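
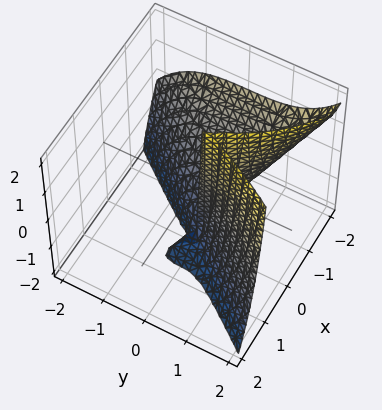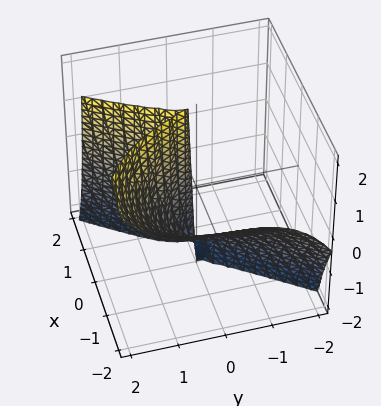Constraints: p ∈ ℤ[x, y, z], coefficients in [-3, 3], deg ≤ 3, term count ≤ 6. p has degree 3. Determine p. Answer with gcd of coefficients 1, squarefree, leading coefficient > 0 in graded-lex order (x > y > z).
2*x^3 + 2*x^2*z - y^3 + 3*x^2

The degree is 3 — a generic line meets the surface in up to 3 points.
Against the integer gridlines: it crosses the y-axis at the gridline y = 0; one x-axis crossing is at x = 0; every point of the z-axis in the box is on the surface.
Solving for integer coefficients yields p as stated.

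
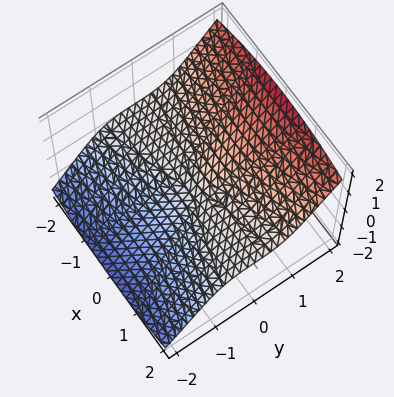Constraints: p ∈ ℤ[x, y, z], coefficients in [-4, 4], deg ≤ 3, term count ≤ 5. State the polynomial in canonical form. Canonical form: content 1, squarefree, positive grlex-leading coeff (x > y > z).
2*x^2*z - 3*y^3 + 3*z^3

(a) deg p = 3.
(b) Observable constraints: the visible x-axis segment lies entirely on the surface; one y-axis crossing is at y = 0; one z-axis crossing is at z = 0.
(c) These observations pin down the coefficients.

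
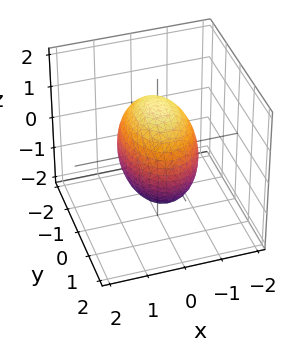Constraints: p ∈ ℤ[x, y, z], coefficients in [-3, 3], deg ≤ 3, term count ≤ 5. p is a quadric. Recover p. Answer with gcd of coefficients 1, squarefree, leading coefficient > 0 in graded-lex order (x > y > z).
First, deg p = 2.
Next, symmetries: the y ↦ −y reflection is a symmetry, so y appears only in even powers; mirror symmetry z ↦ −z ⇒ only even powers of z; the x ↦ −x reflection is a symmetry, so x appears only in even powers.
Then, reading off the gridlines: the x-axis gridline crossings are at x ∈ {-1, 1}.
Finally, these observations pin down the coefficients.

2*x^2 + y^2 + z^2 - 2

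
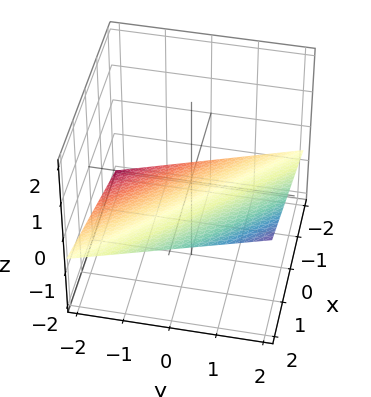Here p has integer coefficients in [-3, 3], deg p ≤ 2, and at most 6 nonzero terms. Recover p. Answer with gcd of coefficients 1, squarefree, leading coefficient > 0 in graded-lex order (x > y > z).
(a) deg p = 1. Every cross-section is a straight line — this is a plane.
(b) Reading off the gridlines: it crosses the y-axis at the gridline y = 2; it crosses the x-axis at the gridline x = 2.
(c) The integer polynomial consistent with all of this is the stated p.

x + y - 3*z - 2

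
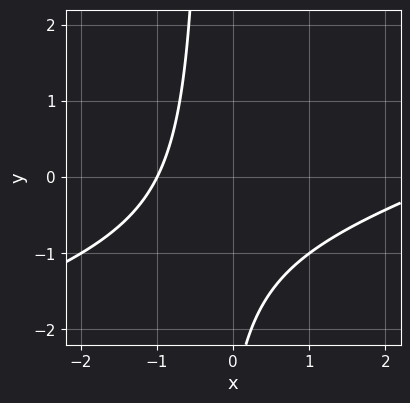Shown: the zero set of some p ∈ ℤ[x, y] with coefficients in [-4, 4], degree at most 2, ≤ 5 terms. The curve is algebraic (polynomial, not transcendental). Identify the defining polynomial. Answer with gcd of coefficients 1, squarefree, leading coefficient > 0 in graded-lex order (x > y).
x^2 - 3*x*y - 2*x - y - 3

(a) Degree: the shape is more complex than any degree-1 curve, so deg p = 2.
(b) Observable constraints: the curve avoids every integer y-axis point in the box; it crosses the x-axis at the gridline x = -1.
(c) Together with the visible shape, these determine p as stated.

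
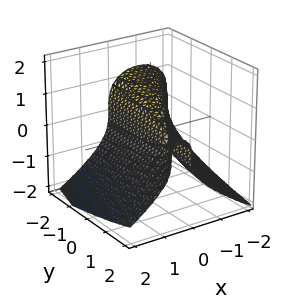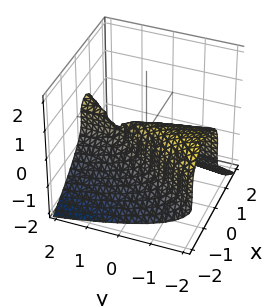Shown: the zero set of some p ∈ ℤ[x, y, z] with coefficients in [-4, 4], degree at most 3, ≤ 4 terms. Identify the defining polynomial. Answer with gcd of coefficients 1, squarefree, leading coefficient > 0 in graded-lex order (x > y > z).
1. The degree is 3 — a generic line meets the surface in up to 3 points.
2. Against the integer gridlines: the visible y-axis segment lies entirely on the surface; it meets the z-axis at z = 0 (among the integer gridlines); it meets the x-axis at x = 0 (among the integer gridlines).
3. These observations pin down the coefficients.

2*z^3 + 3*x^2 - 2*x*y + 2*x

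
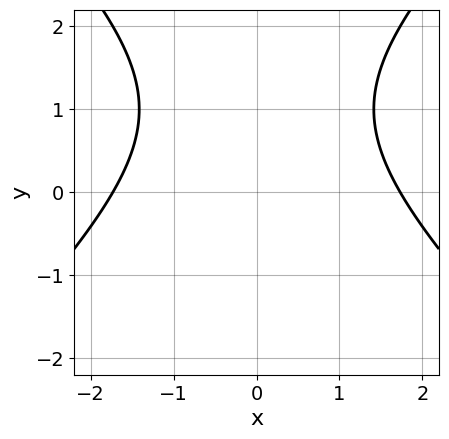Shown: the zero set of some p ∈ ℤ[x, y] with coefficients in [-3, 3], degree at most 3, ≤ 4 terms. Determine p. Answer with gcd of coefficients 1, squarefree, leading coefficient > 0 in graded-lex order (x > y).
x^2 - y^2 + 2*y - 3

(a) deg p = 2.
(b) Symmetries: mirror symmetry x ↦ −x ⇒ only even powers of x.
(c) Against the integer gridlines: no y-intercept at any integer in the box.
(d) These observations pin down the coefficients.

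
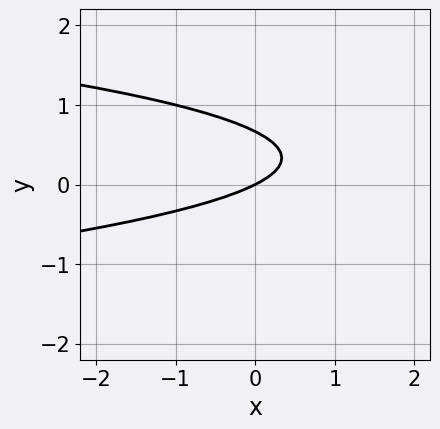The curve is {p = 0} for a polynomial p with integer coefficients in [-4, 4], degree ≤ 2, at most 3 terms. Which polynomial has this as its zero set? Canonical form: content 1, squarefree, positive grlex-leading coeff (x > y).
3*y^2 + x - 2*y

(a) The degree is 2 — no degree-1 curve has this shape.
(b) From the visible intercepts: it meets the x-axis at x = 0 (among the integer gridlines); it crosses the y-axis at the gridline y = 0.
(c) Together with the visible shape, these determine p as stated.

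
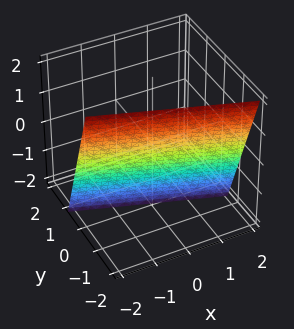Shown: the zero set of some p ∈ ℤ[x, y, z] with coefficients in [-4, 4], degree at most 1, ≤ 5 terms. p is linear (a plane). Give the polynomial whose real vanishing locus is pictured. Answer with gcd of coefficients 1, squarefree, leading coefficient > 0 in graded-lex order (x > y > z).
x + 3*y + z + 2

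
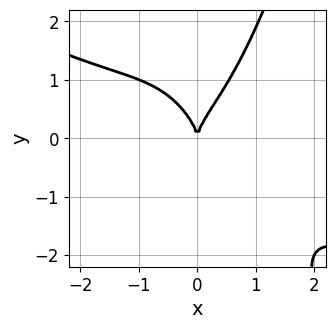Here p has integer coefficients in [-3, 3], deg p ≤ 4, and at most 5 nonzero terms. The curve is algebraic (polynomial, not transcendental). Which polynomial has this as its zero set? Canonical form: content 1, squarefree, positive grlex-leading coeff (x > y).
x^4 + 2*x^3*y - y^3 + 2*x^2

1. Degree: a generic line meets the curve in up to 4 points, so deg p = 4.
2. From the visible intercepts: it crosses the x-axis at the gridline x = 0; one y-axis crossing is at y = 0.
3. These observations pin down the coefficients.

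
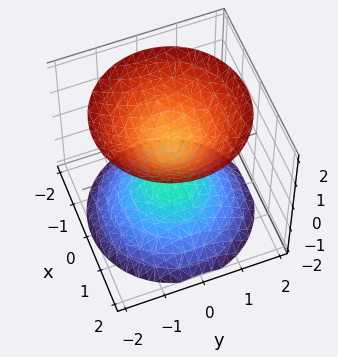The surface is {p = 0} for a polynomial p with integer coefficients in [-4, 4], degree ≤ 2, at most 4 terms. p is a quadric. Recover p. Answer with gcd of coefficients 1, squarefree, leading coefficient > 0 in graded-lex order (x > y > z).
2*x^2 + 2*y^2 - 2*z^2 + 1

There are 2 components. They look like related sheets of one shape, so recover p as a whole.
Degree: two separate bowl-shaped sheets opening away from each other; a quadric, so deg p = 2.
Symmetries: the z ↦ −z reflection is a symmetry, so z appears only in even powers; every cross-section ⟂ z is a circle, so x, y appear only via x² + y².
Observable constraints: a circular section at z = -2 has radius between 1 and 2; the surface avoids every integer x-axis point in the box.
The integer polynomial consistent with all of this is the stated p.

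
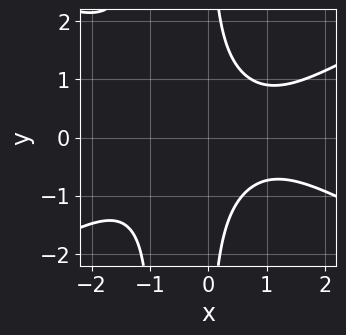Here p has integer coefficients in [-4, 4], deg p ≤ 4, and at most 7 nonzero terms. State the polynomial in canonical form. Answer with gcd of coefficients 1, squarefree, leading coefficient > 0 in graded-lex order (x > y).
x^4 - 3*x^2*y^2 + x^2*y - 3*x*y^2 + 3

1. deg p = 4. A generic line meets the curve in up to 4 points.
2. From the axis intercepts and sections: the curve avoids every integer y-axis point in the box; it misses every integer gridline on the x-axis.
3. Assembling these constraints gives the stated polynomial.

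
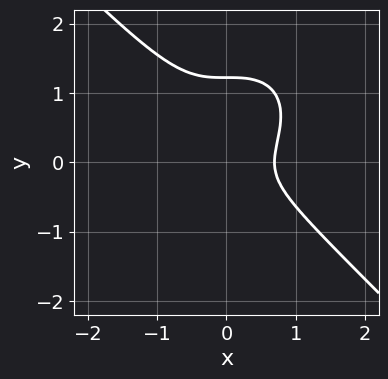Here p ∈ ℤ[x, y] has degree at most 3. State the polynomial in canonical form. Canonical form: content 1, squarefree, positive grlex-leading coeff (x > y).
3*x^3 + 3*y^3 - 3*y^2 - 1

The degree is 3 — no degree-2 curve has this shape.
Matching integer coefficients to the picture gives p.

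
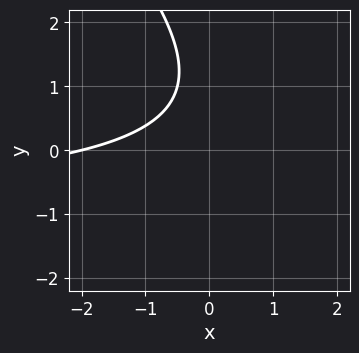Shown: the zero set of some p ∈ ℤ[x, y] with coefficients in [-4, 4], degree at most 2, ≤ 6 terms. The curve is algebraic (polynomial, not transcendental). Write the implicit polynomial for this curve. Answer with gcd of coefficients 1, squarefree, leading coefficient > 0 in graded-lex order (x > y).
x*y + y^2 + x - 2*y + 2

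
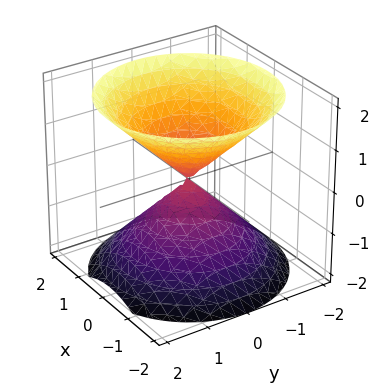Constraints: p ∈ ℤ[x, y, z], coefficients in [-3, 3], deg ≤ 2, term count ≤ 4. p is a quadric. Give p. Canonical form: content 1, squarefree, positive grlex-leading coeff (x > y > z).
1. There are 2 components.
2. deg p = 2.
3. Symmetry: the surface is invariant under rotation about z: p = q(x² + y², z); the z ↦ −z reflection is a symmetry, so z appears only in even powers.
4. Observable constraints: it crosses the z-axis at the gridline z = 0; a circular section at z = 1 has radius exactly 1.
5. Together with the visible shape, these determine p as stated.

x^2 + y^2 - z^2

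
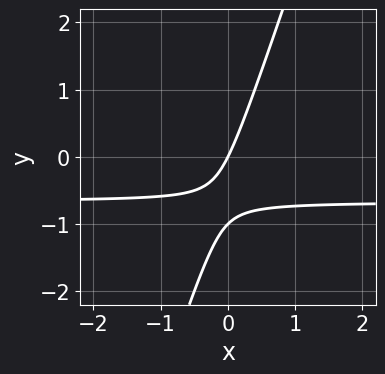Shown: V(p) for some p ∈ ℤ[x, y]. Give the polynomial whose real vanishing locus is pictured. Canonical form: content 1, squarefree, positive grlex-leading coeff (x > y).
3*x*y - y^2 + 2*x - y

1. The degree is 2 — no degree-1 curve has this shape.
2. Against the integer gridlines: among the integer gridlines, it crosses the y-axis at y ∈ {-1, 0}; one x-axis crossing is at x = 0.
3. These observations pin down the coefficients.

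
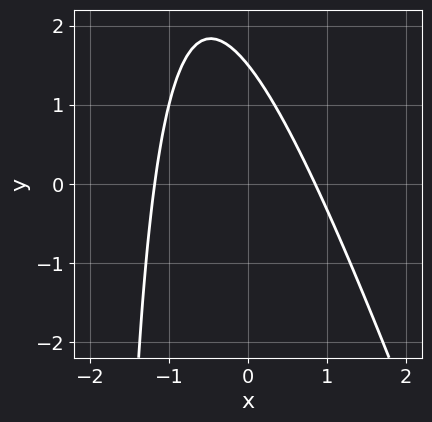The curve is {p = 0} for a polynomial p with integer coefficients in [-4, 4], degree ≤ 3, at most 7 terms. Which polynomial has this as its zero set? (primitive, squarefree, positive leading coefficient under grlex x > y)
3*x^2 + x*y + x + 2*y - 3

The degree is 2 — no degree-1 curve has this shape.
The integer polynomial consistent with all of this is the stated p.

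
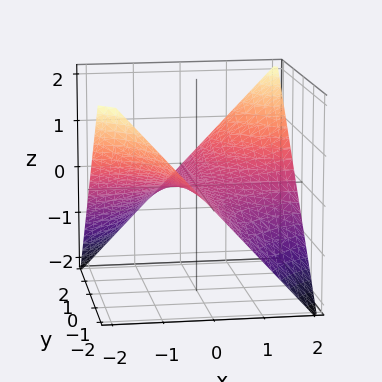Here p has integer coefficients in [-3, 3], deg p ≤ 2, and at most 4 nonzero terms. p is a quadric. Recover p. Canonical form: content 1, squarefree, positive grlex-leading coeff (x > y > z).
x*y - 2*z

Degree: a saddle surface; a quadric, so deg p = 2.
From the axis intercepts and sections: every point of the x-axis in the box is on the surface; it crosses the z-axis at the gridline z = 0; the visible y-axis segment lies entirely on the surface.
Matching integer coefficients to the picture gives p.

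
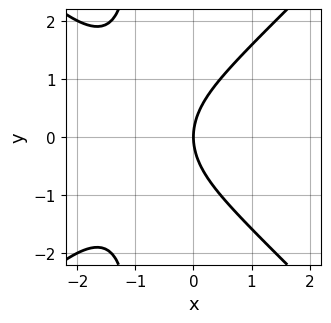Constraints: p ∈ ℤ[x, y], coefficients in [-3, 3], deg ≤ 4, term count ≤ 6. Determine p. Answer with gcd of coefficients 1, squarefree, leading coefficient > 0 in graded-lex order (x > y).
First, degree: the shape is more complex than any degree-2 curve, so deg p = 3.
Next, symmetries: mirror symmetry y ↦ −y ⇒ only even powers of y.
Next, observable constraints: it crosses the x-axis at the gridline x = 0; it meets the y-axis at y = 0 (among the integer gridlines).
Finally, these observations pin down the coefficients.

x^3 - x*y^2 + 2*x^2 - y^2 + 2*x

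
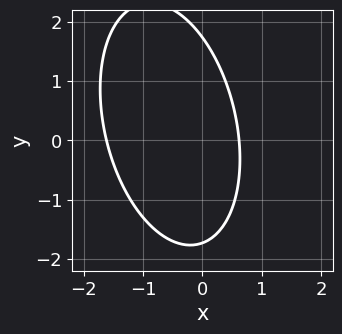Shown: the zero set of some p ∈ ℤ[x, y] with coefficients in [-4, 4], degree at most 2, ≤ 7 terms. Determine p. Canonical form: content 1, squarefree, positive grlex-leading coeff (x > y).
3*x^2 + x*y + y^2 + 3*x - 3

(a) Degree: the shape is more complex than any degree-1 curve, so deg p = 2.
(b) Solving for integer coefficients yields p as stated.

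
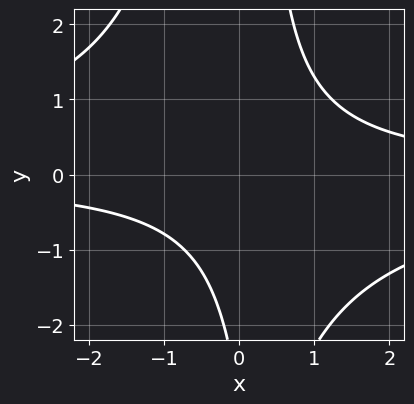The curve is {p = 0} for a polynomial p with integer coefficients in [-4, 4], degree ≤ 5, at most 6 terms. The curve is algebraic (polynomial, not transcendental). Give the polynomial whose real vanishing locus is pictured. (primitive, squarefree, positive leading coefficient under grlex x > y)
The degree is 4 — no degree-3 curve has this shape.
From the visible intercepts: no y-intercept at any integer in the box; the curve avoids every integer x-axis point in the box.
Assembling these constraints gives the stated polynomial.

x^2*y^2 + 2*x*y - y - 3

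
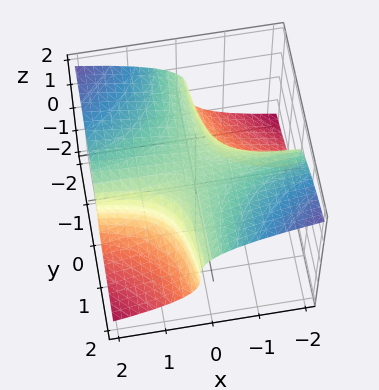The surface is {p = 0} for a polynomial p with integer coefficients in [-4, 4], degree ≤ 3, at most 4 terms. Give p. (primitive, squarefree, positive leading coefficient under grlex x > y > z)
2*z^3 + 2*x*y - 1

First, the degree is 3 — the shape is more complex than any degree-2 surface.
Next, against the integer gridlines: no x-intercept at any integer in the box; the surface avoids every integer y-axis point in the box.
Finally, fitting integer coefficients to these (and the overall shape) gives p.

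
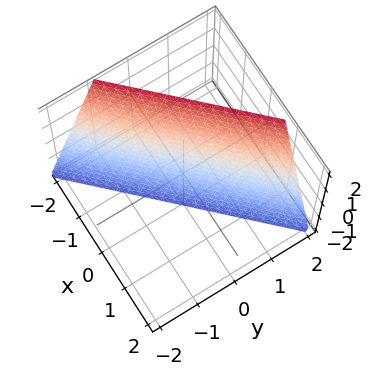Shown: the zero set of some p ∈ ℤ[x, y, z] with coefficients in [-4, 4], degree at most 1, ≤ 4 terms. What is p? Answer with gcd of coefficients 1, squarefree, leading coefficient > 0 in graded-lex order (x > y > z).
Degree: the surface is flat (a plane), so deg p = 1.
Against the integer gridlines: one z-axis crossing is at z = -2.
Solving for integer coefficients yields p as stated.

3*x - 3*y + z + 2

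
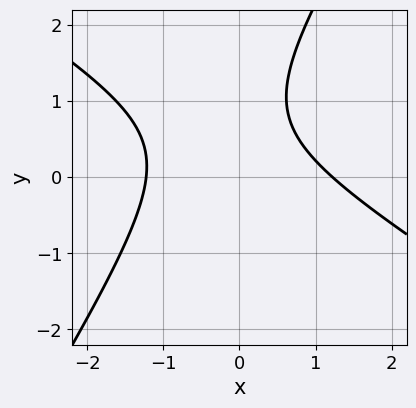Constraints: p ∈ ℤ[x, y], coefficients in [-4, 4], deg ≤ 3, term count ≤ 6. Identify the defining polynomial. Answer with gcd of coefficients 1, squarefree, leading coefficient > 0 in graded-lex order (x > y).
2*x^2 + 2*x*y - 2*y^2 + 3*y - 3

1. Degree: the shape is more complex than any degree-1 curve, so deg p = 2.
2. Against the integer gridlines: no y-intercept at any integer in the box.
3. Putting this together gives p.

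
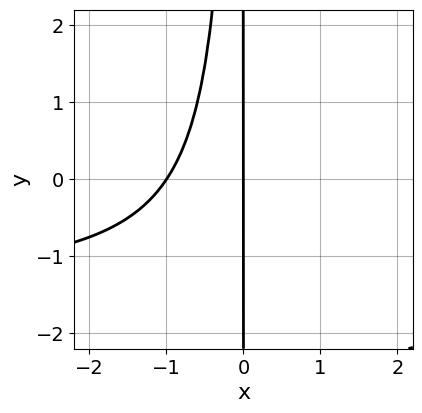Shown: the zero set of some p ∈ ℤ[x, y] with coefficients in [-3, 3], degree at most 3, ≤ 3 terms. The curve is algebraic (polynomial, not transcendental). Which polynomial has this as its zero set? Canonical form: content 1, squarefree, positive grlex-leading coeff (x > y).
2*x^2*y + 3*x^2 + 3*x

First, degree: a generic line meets the curve in up to 3 points, so deg p = 3.
Next, from the axis intercepts and sections: the visible y-axis segment lies entirely on the curve; the x-axis gridline crossings are at x ∈ {-1, 0}.
Finally, matching integer coefficients to the picture gives p.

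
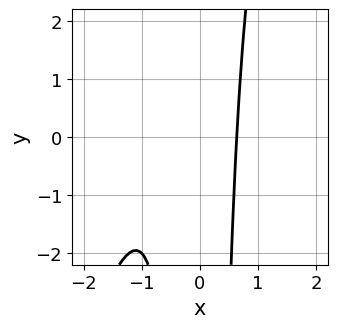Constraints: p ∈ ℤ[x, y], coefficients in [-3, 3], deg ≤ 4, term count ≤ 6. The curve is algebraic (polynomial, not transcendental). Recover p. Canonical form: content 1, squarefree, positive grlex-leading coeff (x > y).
Degree: the shape is more complex than any degree-2 curve, so deg p = 3.
Against the integer gridlines: it misses every integer gridline on the y-axis.
Putting this together gives p.

3*x^3 - x^2*y + 3*x^2 - 2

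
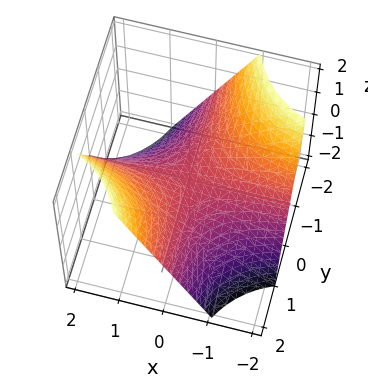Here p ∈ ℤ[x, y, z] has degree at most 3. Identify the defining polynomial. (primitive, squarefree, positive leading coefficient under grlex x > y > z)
First, degree: a saddle surface; a quadric, so deg p = 2.
Then, observable constraints: every point of the y-axis in the box is on the surface; every point of the x-axis in the box is on the surface; one z-axis crossing is at z = 0.
Finally, matching integer coefficients to the picture gives p.

x*y - z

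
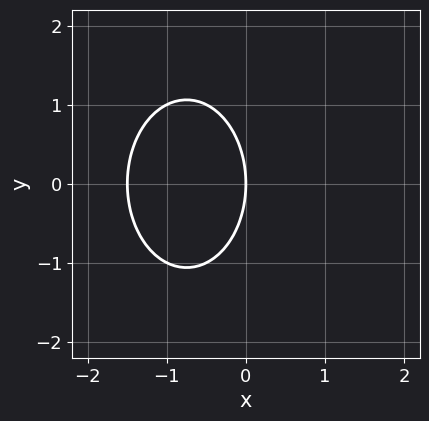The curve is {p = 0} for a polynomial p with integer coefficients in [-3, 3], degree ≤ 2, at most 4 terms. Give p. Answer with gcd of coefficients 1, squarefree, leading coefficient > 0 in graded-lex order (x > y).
2*x^2 + y^2 + 3*x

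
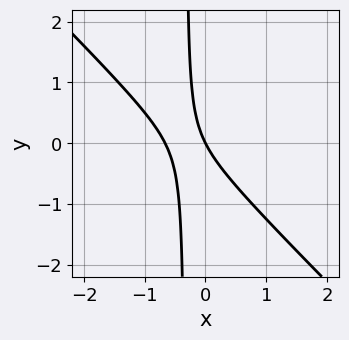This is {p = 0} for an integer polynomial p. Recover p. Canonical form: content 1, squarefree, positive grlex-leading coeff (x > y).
3*x^2 + 3*x*y + 2*x + y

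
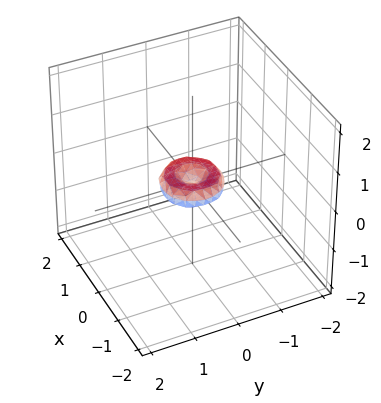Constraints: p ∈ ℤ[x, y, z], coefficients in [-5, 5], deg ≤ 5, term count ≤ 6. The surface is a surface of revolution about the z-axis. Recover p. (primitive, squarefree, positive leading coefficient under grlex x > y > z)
1. deg p = 4. The shape is more complex than any degree-3 surface.
2. By symmetry, the z-axis is an axis of rotation, so x and y enter only as x² + y².
3. From the visible intercepts: a circular section at z = 0 has radius between 0 and 1; it meets the z-axis at z = 0 (among the integer gridlines); it crosses the y-axis at the gridline y = 0.
4. Matching integer coefficients to the picture gives p.

2*x^4 + 4*x^2*y^2 + 2*y^4 - x^2 - y^2 + 2*z^2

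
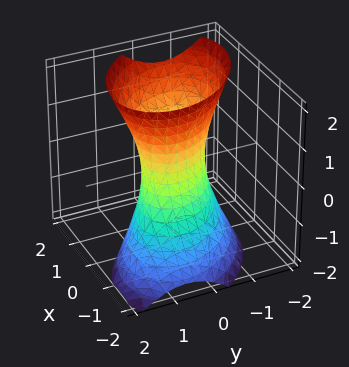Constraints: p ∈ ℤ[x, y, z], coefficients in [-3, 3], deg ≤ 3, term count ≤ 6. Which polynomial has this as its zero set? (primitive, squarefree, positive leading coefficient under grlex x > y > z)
1. The degree is 2 — a generic line meets the surface in up to 2 points.
2. From the axis intercepts and sections: the surface avoids every integer z-axis point in the box.
3. Assembling these constraints gives the stated polynomial.

3*x^2 + 2*x*y - 2*x*z + 3*y^2 - z^2 - 2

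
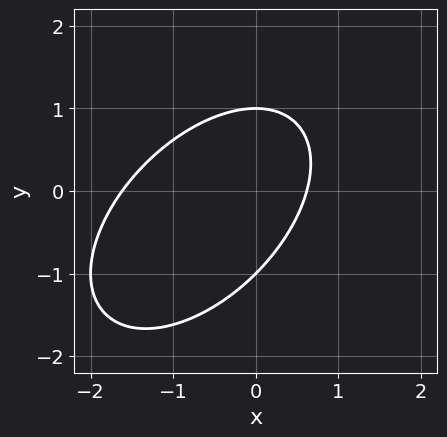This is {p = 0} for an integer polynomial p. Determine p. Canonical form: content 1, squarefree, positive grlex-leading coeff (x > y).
1. deg p = 2. No degree-1 curve has this shape.
2. Observable constraints: among the integer gridlines, it crosses the y-axis at y ∈ {-1, 1}.
3. The integer polynomial consistent with all of this is the stated p.

x^2 - x*y + y^2 + x - 1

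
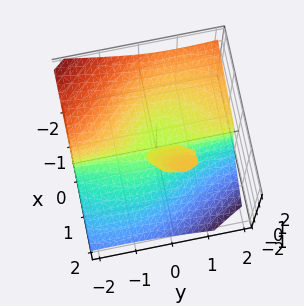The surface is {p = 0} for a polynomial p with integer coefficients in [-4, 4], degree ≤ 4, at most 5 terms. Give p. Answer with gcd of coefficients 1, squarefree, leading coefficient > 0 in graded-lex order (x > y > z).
x^3 + x*y^2 - 2*x*y*z + 3*z^3 - 2*x*z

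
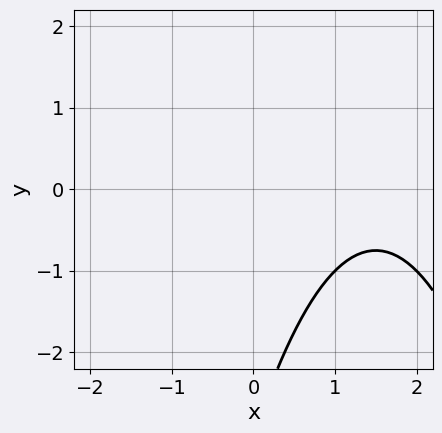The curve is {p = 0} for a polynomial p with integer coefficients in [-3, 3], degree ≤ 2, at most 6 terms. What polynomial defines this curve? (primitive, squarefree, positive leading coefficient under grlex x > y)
(a) Degree: no degree-1 curve has this shape, so deg p = 2.
(b) From the visible intercepts: the curve avoids every integer x-axis point in the box; no y-intercept at any integer in the box.
(c) Assembling these constraints gives the stated polynomial.

x^2 - 3*x + y + 3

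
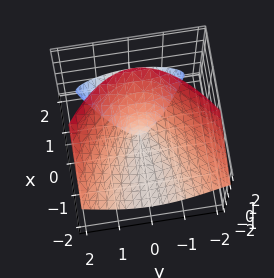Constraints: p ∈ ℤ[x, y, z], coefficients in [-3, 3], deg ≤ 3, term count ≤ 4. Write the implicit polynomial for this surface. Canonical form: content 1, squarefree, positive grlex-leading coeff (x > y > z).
1. I count 2 distinct pieces.
2. deg p = 3.
3. Reading off the gridlines: it meets the y-axis at y = 0 (among the integer gridlines); one z-axis crossing is at z = 0; the visible x-axis segment lies entirely on the surface.
4. These observations pin down the coefficients.

z^3 - 3*x*z - 2*y^2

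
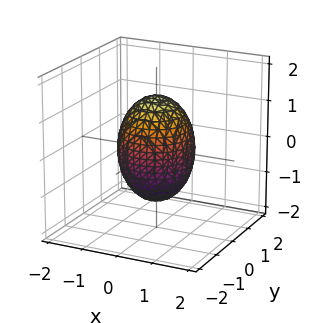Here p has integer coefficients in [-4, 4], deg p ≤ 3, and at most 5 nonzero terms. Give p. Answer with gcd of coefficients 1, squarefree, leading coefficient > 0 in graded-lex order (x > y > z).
First, deg p = 2. A generic line meets the surface in up to 2 points.
Then, symmetry: the z-axis is an axis of rotation, so x and y enter only as x² + y².
Next, reading off the gridlines: among the integer gridlines, it crosses the x-axis at x ∈ {-1, 1}; the y-axis gridline crossings are at y ∈ {-1, 1}; a circular section at z = -1 has radius between 0 and 1.
Finally, the integer polynomial consistent with all of this is the stated p.

2*x^2 + 2*y^2 + z^2 - 2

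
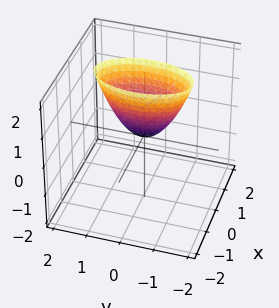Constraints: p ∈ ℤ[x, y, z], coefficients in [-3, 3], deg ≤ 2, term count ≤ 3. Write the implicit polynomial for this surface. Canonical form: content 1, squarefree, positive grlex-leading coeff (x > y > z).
3*x^2 + y^2 - z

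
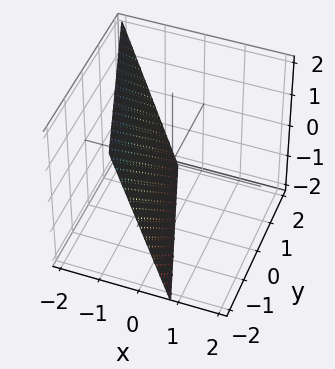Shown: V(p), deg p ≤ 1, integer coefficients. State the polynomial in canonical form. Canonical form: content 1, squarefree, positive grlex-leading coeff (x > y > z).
3*x + y + z + 2

The degree is 1 — the surface is flat (a plane).
From the axis intercepts and sections: one y-axis crossing is at y = -2; it crosses the z-axis at the gridline z = -2.
Assembling these constraints gives the stated polynomial.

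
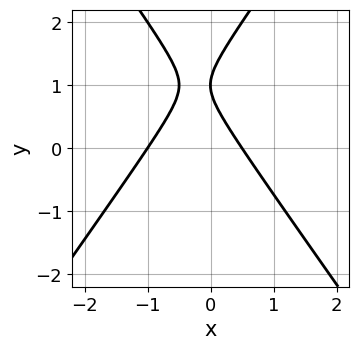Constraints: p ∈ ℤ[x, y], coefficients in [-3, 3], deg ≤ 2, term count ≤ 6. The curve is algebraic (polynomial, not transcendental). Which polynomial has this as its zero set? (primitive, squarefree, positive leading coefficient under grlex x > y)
2*x^2 - y^2 + x + 2*y - 1

1. The degree is 2 — no degree-1 curve has this shape.
2. Reading off the gridlines: one x-axis crossing is at x = -1; it meets the y-axis at y = 1 (among the integer gridlines).
3. The integer polynomial consistent with all of this is the stated p.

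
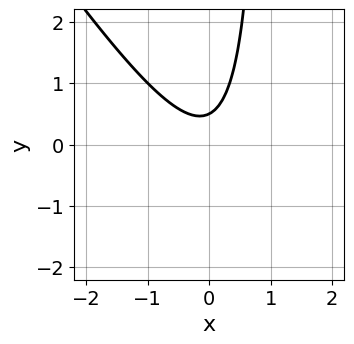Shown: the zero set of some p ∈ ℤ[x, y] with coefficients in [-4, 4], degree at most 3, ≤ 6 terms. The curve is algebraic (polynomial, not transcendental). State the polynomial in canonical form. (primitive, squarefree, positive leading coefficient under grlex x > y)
3*x^2 + 2*x*y - 2*y + 1

(a) The degree is 2 — no degree-1 curve has this shape.
(b) Reading off the gridlines: no x-intercept at any integer in the box.
(c) Matching integer coefficients to the picture gives p.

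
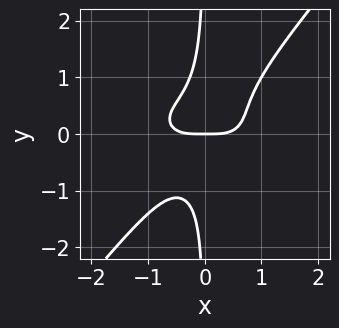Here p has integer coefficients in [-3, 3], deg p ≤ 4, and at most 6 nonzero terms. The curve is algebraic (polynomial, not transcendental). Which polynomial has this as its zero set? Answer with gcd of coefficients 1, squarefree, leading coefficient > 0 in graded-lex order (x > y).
First, the degree is 4 — a generic line meets the curve in up to 4 points.
Next, reading off the gridlines: it meets the y-axis at y = 0 (among the integer gridlines); it crosses the x-axis at the gridline x = 0.
Finally, together with the visible shape, these determine p as stated.

x^4 + 3*x^2*y^2 - 3*x*y^3 - y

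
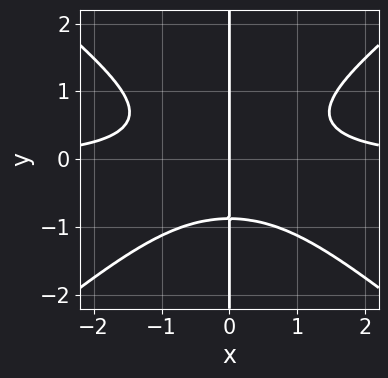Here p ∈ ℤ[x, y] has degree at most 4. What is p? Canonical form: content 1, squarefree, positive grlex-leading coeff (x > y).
2*x^3*y - 3*x*y^3 - 2*x

The degree is 4 — the shape is more complex than any degree-3 curve.
Against the integer gridlines: it crosses the x-axis at the gridline x = 0; every point of the y-axis in the box is on the curve.
Assembling these constraints gives the stated polynomial.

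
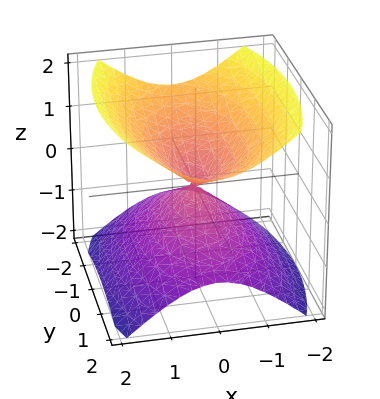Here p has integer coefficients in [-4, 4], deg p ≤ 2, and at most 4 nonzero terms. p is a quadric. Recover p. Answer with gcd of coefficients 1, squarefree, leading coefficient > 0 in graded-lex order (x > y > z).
The picture has 2 separate pieces. They look like related sheets of one shape, so recover p as a whole.
The degree is 2 — a double cone through the origin; a quadric.
Symmetries: mirror symmetry y ↦ −y ⇒ only even powers of y; it's symmetric under z → −z, forcing even powers of z; mirror symmetry x ↦ −x ⇒ only even powers of x.
Checking where it meets the axes: it meets the y-axis at y = 0 (among the integer gridlines); it meets the z-axis at z = 0 (among the integer gridlines); it meets the x-axis at x = 0 (among the integer gridlines).
Assembling these constraints gives the stated polynomial.

3*x^2 + y^2 - 3*z^2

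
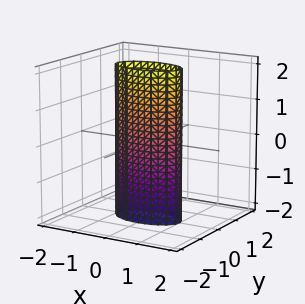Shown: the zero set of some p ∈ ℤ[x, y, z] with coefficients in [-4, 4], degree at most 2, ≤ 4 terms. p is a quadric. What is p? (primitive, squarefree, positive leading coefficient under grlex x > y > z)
x^2 + 3*y^2 - 1

The degree is 2 — constant cross-section along one axis; a quadric.
Symmetries: mirror symmetry x ↦ −x ⇒ only even powers of x; it's symmetric under z → −z, forcing even powers of z; the y ↦ −y reflection is a symmetry, so y appears only in even powers.
Checking where it meets the axes: the surface avoids every integer z-axis point in the box; among the integer gridlines, it crosses the x-axis at x ∈ {-1, 1}.
These observations pin down the coefficients.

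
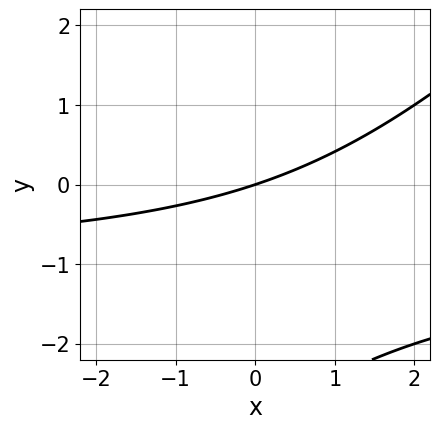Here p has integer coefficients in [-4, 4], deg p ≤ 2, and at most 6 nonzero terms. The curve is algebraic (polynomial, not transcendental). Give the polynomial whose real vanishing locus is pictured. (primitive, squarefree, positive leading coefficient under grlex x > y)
(a) Degree: the shape is more complex than any degree-1 curve, so deg p = 2.
(b) Reading off the gridlines: it crosses the y-axis at the gridline y = 0; it meets the x-axis at x = 0 (among the integer gridlines).
(c) These observations pin down the coefficients.

x*y - y^2 + x - 3*y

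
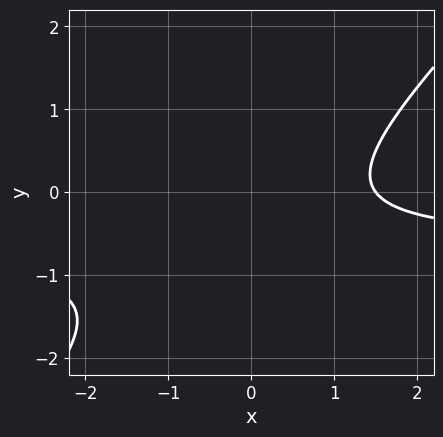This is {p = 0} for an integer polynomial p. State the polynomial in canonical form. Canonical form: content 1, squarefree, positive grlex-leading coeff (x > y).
The degree is 2 — no degree-1 curve has this shape.
Checking where it meets the axes: the curve avoids every integer y-axis point in the box.
Fitting integer coefficients to these (and the overall shape) gives p.

3*x*y - 3*y^2 + 2*x - 3*y - 3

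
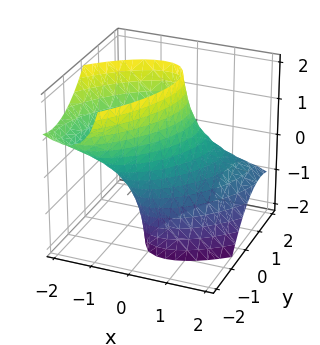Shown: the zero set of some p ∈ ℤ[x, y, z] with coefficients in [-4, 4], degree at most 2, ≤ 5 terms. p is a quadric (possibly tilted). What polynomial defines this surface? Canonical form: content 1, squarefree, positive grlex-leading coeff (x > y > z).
3*x^2 - 3*x*y + 3*x*z + 2*y^2 - 2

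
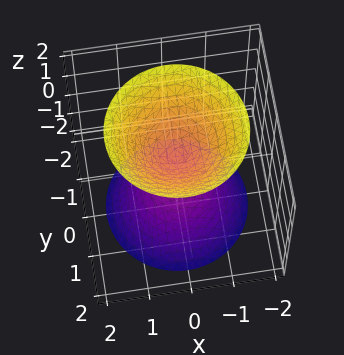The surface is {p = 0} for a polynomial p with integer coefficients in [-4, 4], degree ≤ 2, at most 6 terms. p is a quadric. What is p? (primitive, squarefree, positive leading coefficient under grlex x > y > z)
First, I count 2 distinct pieces. They look like related sheets of one shape, so recover p as a whole.
Next, deg p = 2. Two sheets facing apart; a quadric.
Then, symmetries: mirror symmetry z ↦ −z ⇒ only even powers of z; the surface is invariant under rotation about z: p = q(x² + y², z).
Then, observable constraints: the surface avoids every integer y-axis point in the box; a circular section at z = -2 has radius between 1 and 2; it misses every integer gridline on the x-axis.
Finally, matching integer coefficients to the picture gives p.

3*x^2 + 3*y^2 - 2*z^2 + 1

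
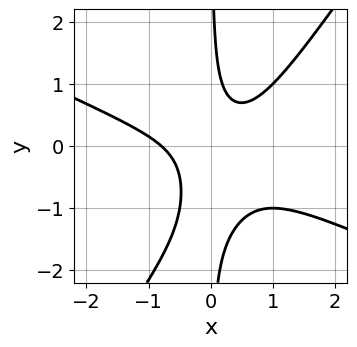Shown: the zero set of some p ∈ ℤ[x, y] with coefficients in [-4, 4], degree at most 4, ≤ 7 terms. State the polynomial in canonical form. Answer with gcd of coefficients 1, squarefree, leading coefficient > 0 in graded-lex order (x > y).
First, the degree is 3 — no degree-2 curve has this shape.
Next, observable constraints: no y-intercept at any integer in the box.
Finally, the integer polynomial consistent with all of this is the stated p.

2*x^3 + 3*x^2*y - 3*x*y^2 - 3*x*y + 1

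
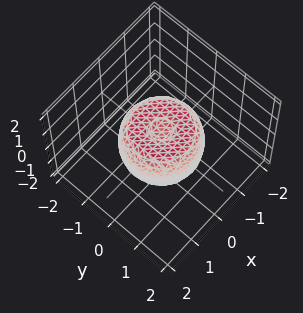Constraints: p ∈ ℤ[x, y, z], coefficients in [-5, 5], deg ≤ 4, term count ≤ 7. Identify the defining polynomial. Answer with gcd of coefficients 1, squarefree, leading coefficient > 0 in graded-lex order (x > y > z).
2*x^4 + 4*x^2*y^2 + 2*y^4 - 2*x^2 - 2*y^2 + 2*z^2 - 1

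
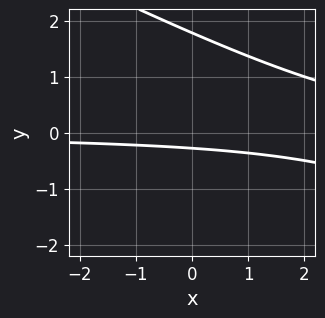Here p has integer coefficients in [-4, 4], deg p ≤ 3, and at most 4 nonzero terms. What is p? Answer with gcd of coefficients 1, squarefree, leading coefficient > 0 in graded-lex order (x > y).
The degree is 2 — no degree-1 curve has this shape.
Reading off the gridlines: it misses every integer gridline on the x-axis.
Matching integer coefficients to the picture gives p.

x*y + 2*y^2 - 3*y - 1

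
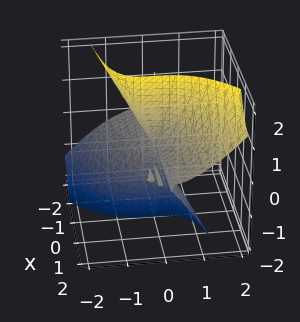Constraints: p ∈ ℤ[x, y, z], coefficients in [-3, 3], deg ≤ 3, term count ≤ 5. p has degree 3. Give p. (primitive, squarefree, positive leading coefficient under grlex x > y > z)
First, there are 3 components.
Next, degree: the shape is more complex than any degree-2 surface, so deg p = 3.
Next, reading off the gridlines: every point of the x-axis in the box is on the surface; the visible z-axis segment lies entirely on the surface; one y-axis crossing is at y = 0.
Finally, fitting integer coefficients to these (and the overall shape) gives p.

x*y*z + x*z^2 - y^3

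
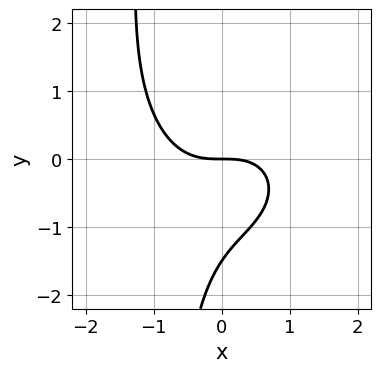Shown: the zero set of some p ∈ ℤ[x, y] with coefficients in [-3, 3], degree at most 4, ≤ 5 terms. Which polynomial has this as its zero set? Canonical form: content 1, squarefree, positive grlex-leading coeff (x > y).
2*x^3 + 2*x*y^2 + 2*y^2 + 3*y

(a) deg p = 3. The shape is more complex than any degree-2 curve.
(b) Checking where it meets the axes: it crosses the x-axis at the gridline x = 0; it meets the y-axis at y = 0 (among the integer gridlines).
(c) Matching integer coefficients to the picture gives p.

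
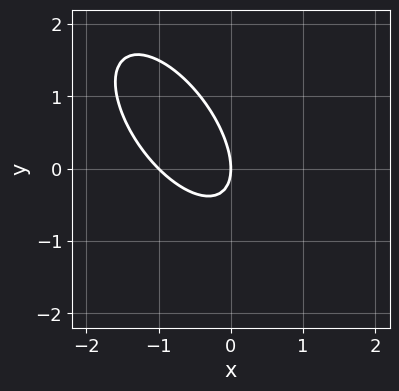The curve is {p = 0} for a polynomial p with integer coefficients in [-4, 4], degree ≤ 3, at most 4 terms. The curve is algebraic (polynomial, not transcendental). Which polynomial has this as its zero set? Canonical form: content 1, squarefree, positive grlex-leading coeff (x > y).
1. deg p = 2.
2. Against the integer gridlines: among the integer gridlines, it crosses the x-axis at x ∈ {-1, 0}; one y-axis crossing is at y = 0.
3. Putting this together gives p.

3*x^2 + 3*x*y + 2*y^2 + 3*x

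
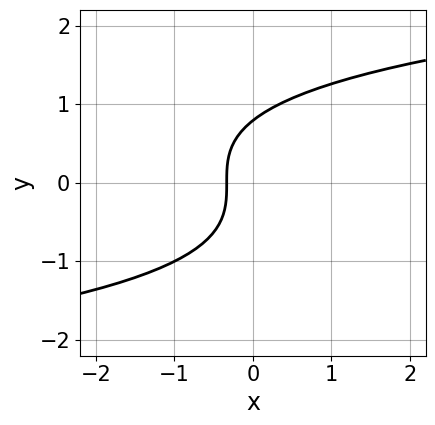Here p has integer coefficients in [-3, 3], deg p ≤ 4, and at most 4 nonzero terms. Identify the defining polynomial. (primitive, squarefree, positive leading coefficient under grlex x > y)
The degree is 3 — a generic line meets the curve in up to 3 points.
Matching integer coefficients to the picture gives p.

2*y^3 - 3*x - 1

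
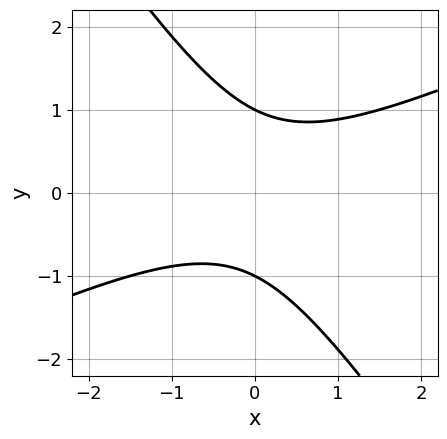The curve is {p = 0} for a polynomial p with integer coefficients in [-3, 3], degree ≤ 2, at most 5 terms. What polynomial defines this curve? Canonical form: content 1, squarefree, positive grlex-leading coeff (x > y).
1. deg p = 2. The shape is more complex than any degree-1 curve.
2. Reading off the gridlines: the curve avoids every integer x-axis point in the box; the y-axis gridline crossings are at y ∈ {-1, 1}.
3. Fitting integer coefficients to these (and the overall shape) gives p.

2*x^2 - 3*x*y - 3*y^2 + 3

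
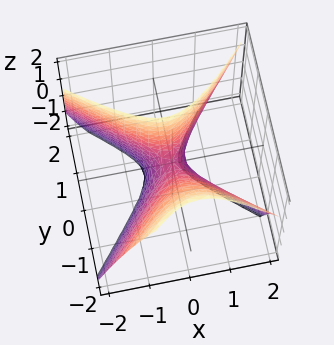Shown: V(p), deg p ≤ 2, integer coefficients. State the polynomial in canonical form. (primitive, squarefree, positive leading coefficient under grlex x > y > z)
(a) deg p = 2.
(b) Against the integer gridlines: it meets the z-axis at z = 0 (among the integer gridlines); one y-axis crossing is at y = 0; one x-axis crossing is at x = 0.
(c) Fitting integer coefficients to these (and the overall shape) gives p.

3*x^2 + x*y - 3*y^2 - 2*y*z + z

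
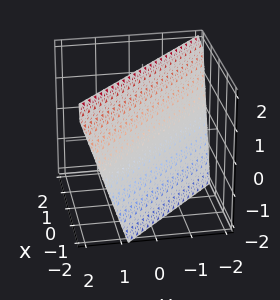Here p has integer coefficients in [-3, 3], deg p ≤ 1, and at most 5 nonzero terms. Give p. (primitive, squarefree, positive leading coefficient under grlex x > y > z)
First, deg p = 1. The surface is flat (a plane).
Next, checking where it meets the axes: it meets the z-axis at z = 2 (among the integer gridlines).
Finally, assembling these constraints gives the stated polynomial.

3*x + 3*y - z + 2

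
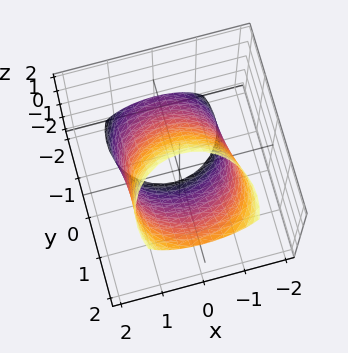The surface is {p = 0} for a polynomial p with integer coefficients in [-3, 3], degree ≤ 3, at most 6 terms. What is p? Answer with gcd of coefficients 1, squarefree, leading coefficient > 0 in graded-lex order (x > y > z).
(a) deg p = 2.
(b) Solving for integer coefficients yields p as stated.

2*x^2 + 2*y^2 - 3*y*z + z^2 - 3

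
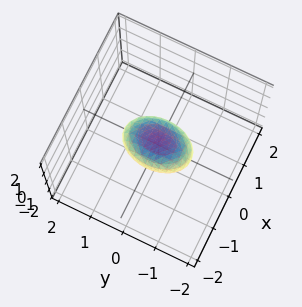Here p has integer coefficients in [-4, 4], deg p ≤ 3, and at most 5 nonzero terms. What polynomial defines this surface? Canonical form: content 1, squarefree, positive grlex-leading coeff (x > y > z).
1. The degree is 2 — a closed, bounded, convex surface; a quadric.
2. Symmetries: it's symmetric under y → −y, forcing even powers of y; it's symmetric under x → −x, forcing even powers of x; mirror symmetry z ↦ −z ⇒ only even powers of z.
3. Checking where it meets the axes: the y-axis gridline crossings are at y ∈ {-1, 1}.
4. Fitting integer coefficients to these (and the overall shape) gives p.

2*x^2 + y^2 + 2*z^2 - 1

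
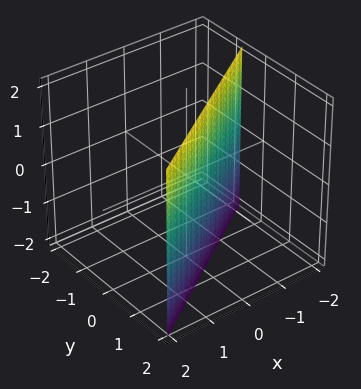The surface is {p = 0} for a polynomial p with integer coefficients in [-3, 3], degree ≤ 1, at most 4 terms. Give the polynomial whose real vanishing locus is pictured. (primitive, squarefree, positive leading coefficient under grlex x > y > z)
The degree is 1 — every cross-section is a straight line — this is a plane.
Reading off the gridlines: no z-intercept at any integer in the box; it crosses the x-axis at the gridline x = -1.
Matching integer coefficients to the picture gives p.

2*x - 3*y + 2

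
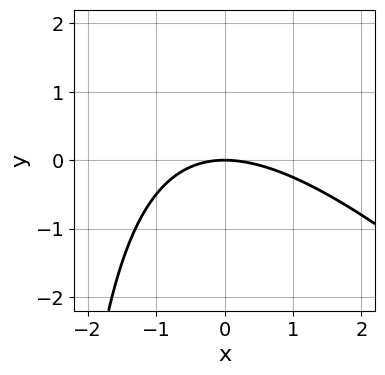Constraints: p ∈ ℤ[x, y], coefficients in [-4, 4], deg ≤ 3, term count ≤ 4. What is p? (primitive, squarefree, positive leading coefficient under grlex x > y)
x^2 + x*y + 3*y

(a) deg p = 2. A generic line meets the curve in up to 2 points.
(b) Reading off the gridlines: it meets the y-axis at y = 0 (among the integer gridlines); it meets the x-axis at x = 0 (among the integer gridlines).
(c) Together with the visible shape, these determine p as stated.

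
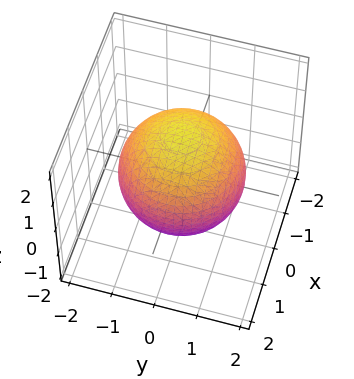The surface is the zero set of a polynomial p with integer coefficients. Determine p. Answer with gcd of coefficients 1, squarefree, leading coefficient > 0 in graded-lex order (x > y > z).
x^2 + y^2 + z^2 - 2

(a) Degree: no degree-1 surface has this shape, so deg p = 2.
(b) By symmetry, the z-axis is an axis of rotation, so x and y enter only as x² + y².
(c) Observable constraints: a circular section at z = 0 has radius between 1 and 2.
(d) Solving for integer coefficients yields p as stated.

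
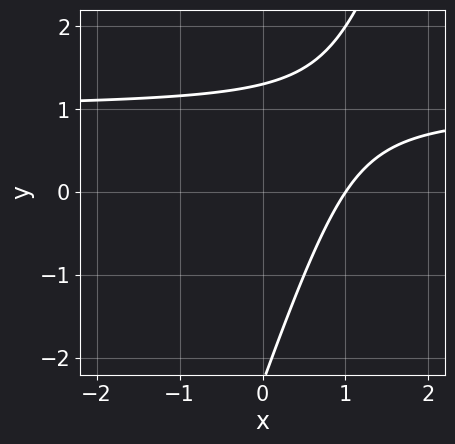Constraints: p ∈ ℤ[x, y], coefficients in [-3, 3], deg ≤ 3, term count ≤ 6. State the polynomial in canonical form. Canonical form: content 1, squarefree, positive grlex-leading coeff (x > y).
3*x*y - y^2 - 3*x - y + 3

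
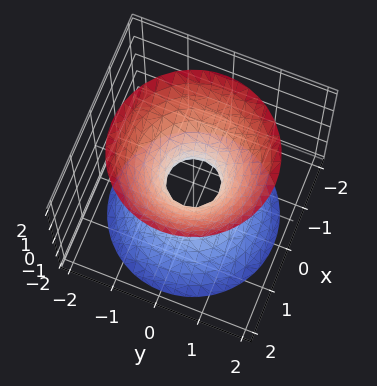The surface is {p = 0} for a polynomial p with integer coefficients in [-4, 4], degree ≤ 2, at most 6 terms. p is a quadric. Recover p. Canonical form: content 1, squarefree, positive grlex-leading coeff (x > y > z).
3*x^2 + 3*y^2 - 2*z^2 - 1

First, the degree is 2 — one connected sheet with a waist; a quadric.
Then, symmetries: every cross-section ⟂ z is a circle, so x, y appear only via x² + y²; the z ↦ −z reflection is a symmetry, so z appears only in even powers.
Then, from the visible intercepts: a circular section at z = 2 has radius between 1 and 2; the surface avoids every integer z-axis point in the box.
Finally, solving for integer coefficients yields p as stated.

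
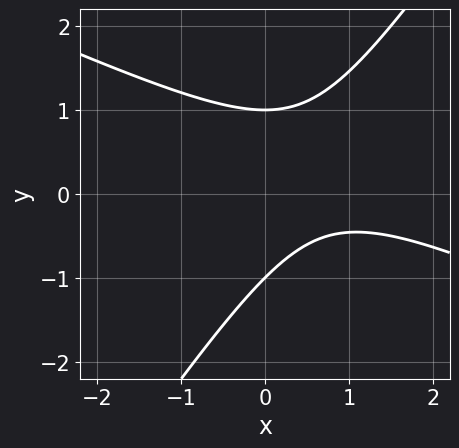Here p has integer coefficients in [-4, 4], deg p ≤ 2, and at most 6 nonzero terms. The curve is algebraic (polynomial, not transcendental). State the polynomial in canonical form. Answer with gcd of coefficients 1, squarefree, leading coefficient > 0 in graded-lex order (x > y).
First, degree: no degree-1 curve has this shape, so deg p = 2.
Then, against the integer gridlines: the y-axis gridline crossings are at y ∈ {-1, 1}; it misses every integer gridline on the x-axis.
Finally, putting this together gives p.

2*x^2 + 3*x*y - 3*y^2 - 3*x + 3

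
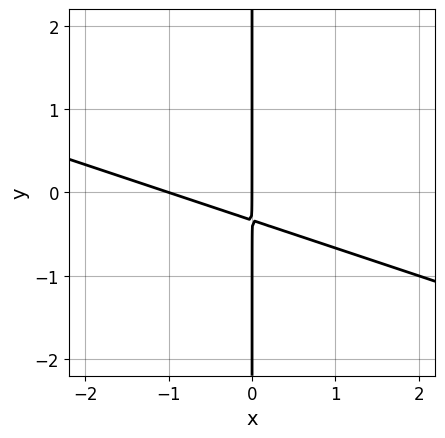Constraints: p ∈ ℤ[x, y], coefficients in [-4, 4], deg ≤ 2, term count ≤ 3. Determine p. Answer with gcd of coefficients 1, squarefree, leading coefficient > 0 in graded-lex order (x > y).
First, the degree is 2 — a generic line meets the curve in up to 2 points.
Then, from the axis intercepts and sections: the x-axis gridline crossings are at x ∈ {-1, 0}; every point of the y-axis in the box is on the curve.
Finally, together with the visible shape, these determine p as stated.

x^2 + 3*x*y + x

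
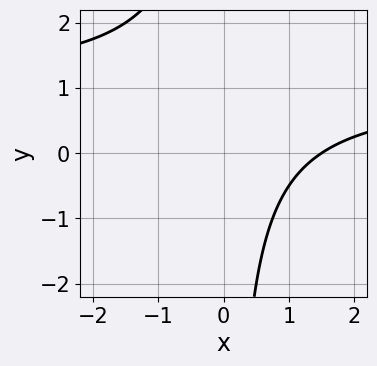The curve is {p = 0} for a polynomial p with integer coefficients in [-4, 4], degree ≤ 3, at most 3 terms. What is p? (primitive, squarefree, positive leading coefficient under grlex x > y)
2*x*y - 2*x + 3

Degree: the shape is more complex than any degree-1 curve, so deg p = 2.
Against the integer gridlines: no y-intercept at any integer in the box.
Fitting integer coefficients to these (and the overall shape) gives p.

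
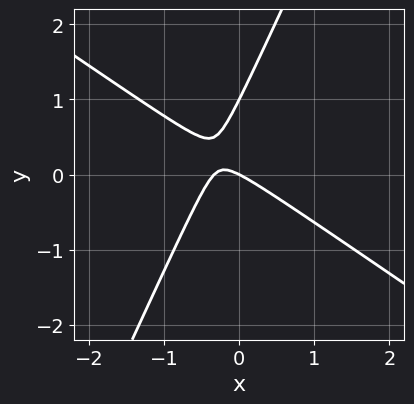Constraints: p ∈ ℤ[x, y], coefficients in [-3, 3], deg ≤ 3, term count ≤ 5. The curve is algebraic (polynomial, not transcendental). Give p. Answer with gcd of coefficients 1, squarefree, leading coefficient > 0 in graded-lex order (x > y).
3*x^2 + 3*x*y - 2*y^2 + x + 2*y

(a) deg p = 2. No degree-1 curve has this shape.
(b) Observable constraints: it meets the x-axis at x = 0 (among the integer gridlines); among the integer gridlines, it crosses the y-axis at y ∈ {0, 1}.
(c) These observations pin down the coefficients.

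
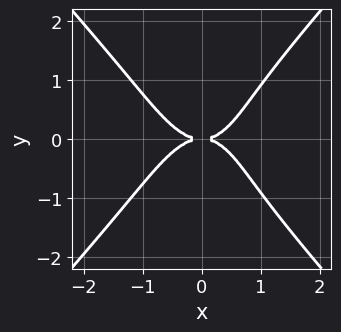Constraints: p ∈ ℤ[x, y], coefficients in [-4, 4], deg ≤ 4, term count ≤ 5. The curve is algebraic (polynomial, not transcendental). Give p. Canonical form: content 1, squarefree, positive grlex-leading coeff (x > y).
3*x^4 - 2*y^4 + x*y^2 - 3*y^2

1. deg p = 4. The shape is more complex than any degree-3 curve.
2. Symmetries: it's symmetric under y → −y, forcing even powers of y.
3. Reading off the gridlines: it crosses the x-axis at the gridline x = 0; one y-axis crossing is at y = 0.
4. Putting this together gives p.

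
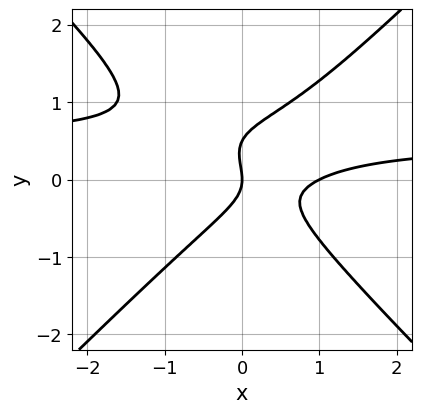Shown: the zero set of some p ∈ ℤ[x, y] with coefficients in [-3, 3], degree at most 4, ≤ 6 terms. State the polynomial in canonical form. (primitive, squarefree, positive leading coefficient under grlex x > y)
(a) deg p = 3.
(b) Reading off the gridlines: it crosses the y-axis at the gridline y = 0; among the integer gridlines, it crosses the x-axis at x ∈ {0, 1}.
(c) Solving for integer coefficients yields p as stated.

2*x^2*y - 2*y^3 - x^2 + y^2 + x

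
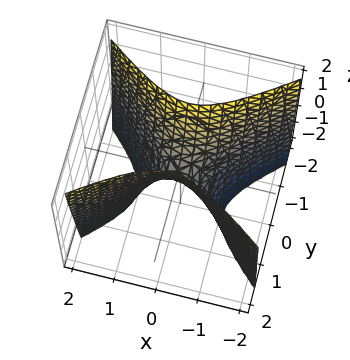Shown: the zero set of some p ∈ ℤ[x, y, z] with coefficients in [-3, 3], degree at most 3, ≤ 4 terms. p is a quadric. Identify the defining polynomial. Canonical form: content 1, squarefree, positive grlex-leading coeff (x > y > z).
2*x^2 - 3*y^2 + z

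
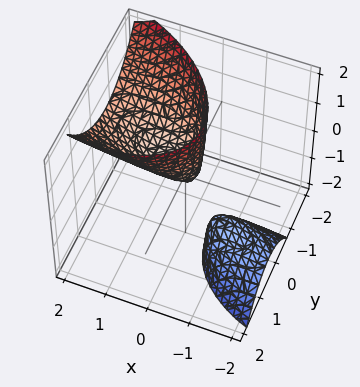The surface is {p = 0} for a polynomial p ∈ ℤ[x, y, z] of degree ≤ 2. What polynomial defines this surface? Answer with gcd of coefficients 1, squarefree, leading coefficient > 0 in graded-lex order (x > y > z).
There are 2 components. They look like related sheets of one shape, so recover p as a whole.
The degree is 2 — a generic line meets the surface in up to 2 points.
Reading off the gridlines: one y-axis crossing is at y = 0; it crosses the x-axis at the gridline x = 0; it crosses the z-axis at the gridline z = 0.
Matching integer coefficients to the picture gives p.

x^2 + x*y - 2*x*z + 2*y^2 - z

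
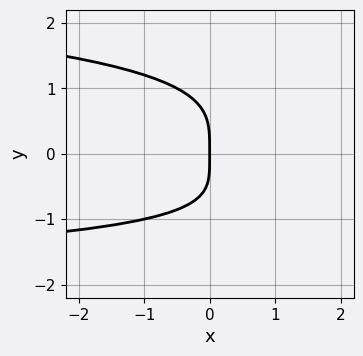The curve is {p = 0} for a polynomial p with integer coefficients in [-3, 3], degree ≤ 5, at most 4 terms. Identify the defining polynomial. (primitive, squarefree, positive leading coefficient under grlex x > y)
1. The degree is 4 — no degree-3 curve has this shape.
2. Observable constraints: one y-axis crossing is at y = 0; one x-axis crossing is at x = 0.
3. Fitting integer coefficients to these (and the overall shape) gives p.

2*y^4 + x*y + 3*x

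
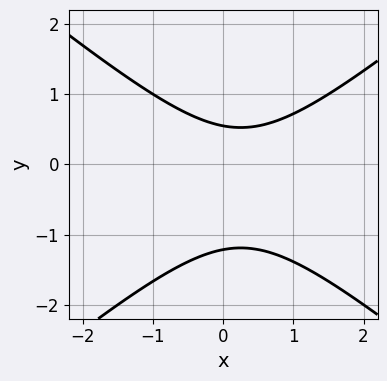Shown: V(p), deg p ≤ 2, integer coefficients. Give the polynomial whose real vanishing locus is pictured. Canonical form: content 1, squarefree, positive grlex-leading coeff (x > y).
2*x^2 - 3*y^2 - x - 2*y + 2

deg p = 2. No degree-1 curve has this shape.
From the axis intercepts and sections: it misses every integer gridline on the x-axis.
Matching integer coefficients to the picture gives p.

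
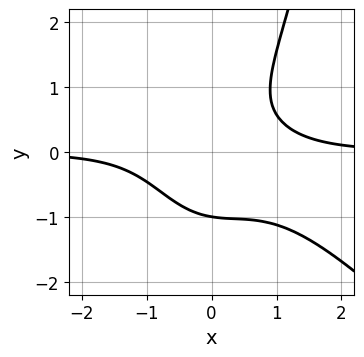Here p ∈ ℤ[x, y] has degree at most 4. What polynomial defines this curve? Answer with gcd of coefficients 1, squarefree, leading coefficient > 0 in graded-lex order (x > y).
(a) Degree: no degree-3 curve has this shape, so deg p = 4.
(b) Observable constraints: it misses every integer gridline on the x-axis; it meets the y-axis at y = -1 (among the integer gridlines).
(c) Putting this together gives p.

2*x^3*y + 2*x^2*y^2 - 2*y^3 + x*y - 2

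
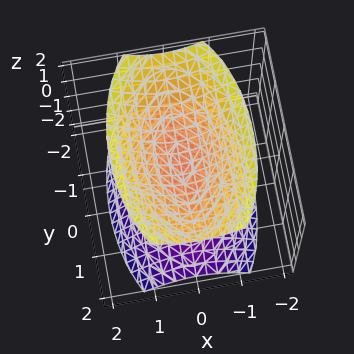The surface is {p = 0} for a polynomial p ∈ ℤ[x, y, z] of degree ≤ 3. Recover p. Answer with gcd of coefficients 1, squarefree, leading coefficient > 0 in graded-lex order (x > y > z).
1. I count 2 distinct pieces.
2. Degree: two separate bowl-shaped sheets opening away from each other; a quadric, so deg p = 2.
3. Symmetries: the y ↦ −y reflection is a symmetry, so y appears only in even powers; mirror symmetry x ↦ −x ⇒ only even powers of x; the z ↦ −z reflection is a symmetry, so z appears only in even powers.
4. From the visible intercepts: the surface avoids every integer y-axis point in the box; it misses every integer gridline on the x-axis.
5. These observations pin down the coefficients.

3*x^2 + y^2 - 2*z^2 + 1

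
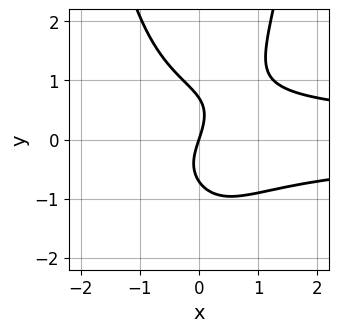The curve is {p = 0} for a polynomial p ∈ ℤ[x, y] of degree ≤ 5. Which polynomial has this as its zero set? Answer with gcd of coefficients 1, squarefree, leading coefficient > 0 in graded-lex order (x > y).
3*x^2*y^2 - 2*y^3 - 3*x + y

(a) The degree is 4 — no degree-3 curve has this shape.
(b) Checking where it meets the axes: it meets the y-axis at y = 0 (among the integer gridlines); it crosses the x-axis at the gridline x = 0.
(c) Matching integer coefficients to the picture gives p.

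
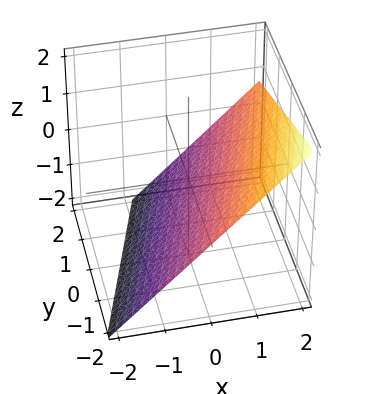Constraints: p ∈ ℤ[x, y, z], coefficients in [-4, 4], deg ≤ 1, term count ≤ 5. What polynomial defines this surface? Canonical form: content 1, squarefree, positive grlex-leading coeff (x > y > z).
3*x - y - 3*z - 2

(a) deg p = 1. The surface is flat (a plane).
(b) Reading off the gridlines: it meets the y-axis at y = -2 (among the integer gridlines).
(c) Assembling these constraints gives the stated polynomial.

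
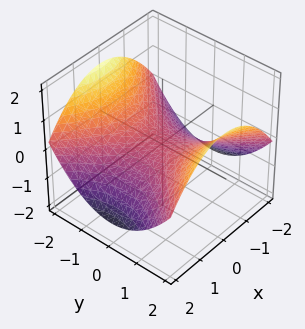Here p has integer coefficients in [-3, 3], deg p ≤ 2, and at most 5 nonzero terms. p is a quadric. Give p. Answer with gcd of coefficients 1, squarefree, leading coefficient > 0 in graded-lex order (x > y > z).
(a) Degree: a hyperbolic paraboloid; a quadric, so deg p = 2.
(b) Symmetries: it's symmetric under x → −x, forcing even powers of x; mirror symmetry y ↦ −y ⇒ only even powers of y.
(c) From the axis intercepts and sections: it meets the z-axis at z = 0 (among the integer gridlines); one x-axis crossing is at x = 0; it crosses the y-axis at the gridline y = 0.
(d) Fitting integer coefficients to these (and the overall shape) gives p.

x^2 - y^2 + 3*z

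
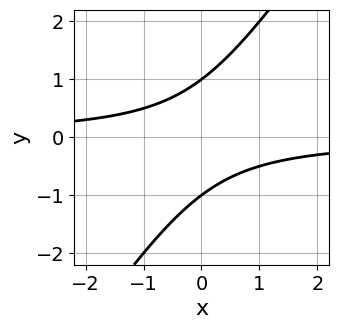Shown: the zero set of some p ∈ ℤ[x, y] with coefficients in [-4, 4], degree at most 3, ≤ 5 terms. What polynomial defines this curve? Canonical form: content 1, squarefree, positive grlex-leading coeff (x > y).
3*x*y - 2*y^2 + 2

1. deg p = 2. A generic line meets the curve in up to 2 points.
2. From the visible intercepts: the y-axis gridline crossings are at y ∈ {-1, 1}; it misses every integer gridline on the x-axis.
3. Solving for integer coefficients yields p as stated.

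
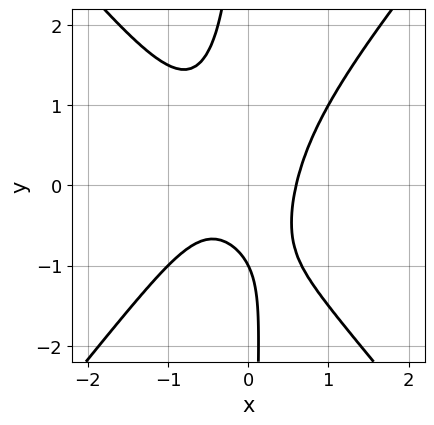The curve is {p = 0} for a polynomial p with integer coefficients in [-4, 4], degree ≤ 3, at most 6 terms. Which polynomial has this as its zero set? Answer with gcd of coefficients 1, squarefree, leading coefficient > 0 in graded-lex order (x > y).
3*x^3 - 2*x*y^2 + x^2 - y - 1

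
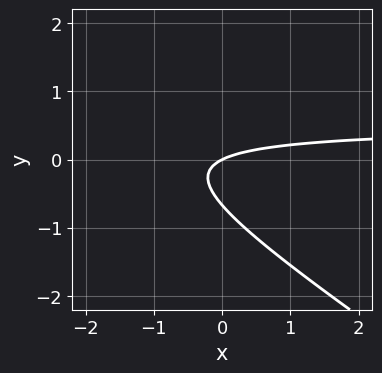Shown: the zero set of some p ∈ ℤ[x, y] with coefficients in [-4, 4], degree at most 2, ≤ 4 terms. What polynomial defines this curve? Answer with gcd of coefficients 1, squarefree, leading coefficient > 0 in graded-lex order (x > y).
First, deg p = 2.
Then, checking where it meets the axes: it crosses the y-axis at the gridline y = 0; it crosses the x-axis at the gridline x = 0.
Finally, fitting integer coefficients to these (and the overall shape) gives p.

2*x*y + 3*y^2 - x + 2*y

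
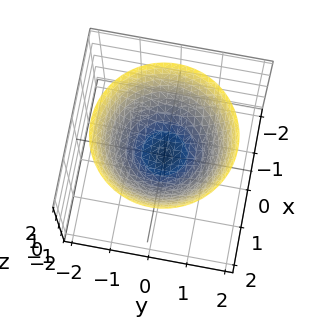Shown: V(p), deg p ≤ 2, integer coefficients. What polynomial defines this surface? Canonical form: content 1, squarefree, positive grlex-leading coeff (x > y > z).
2*x^2 + 2*y^2 - 3*z

The degree is 2 — a paraboloid; a quadric.
Symmetry: the z-axis is an axis of rotation, so x and y enter only as x² + y².
From the visible intercepts: one x-axis crossing is at x = 0; it crosses the z-axis at the gridline z = 0; a circular section at z = 2 has radius between 1 and 2; one y-axis crossing is at y = 0.
Together with the visible shape, these determine p as stated.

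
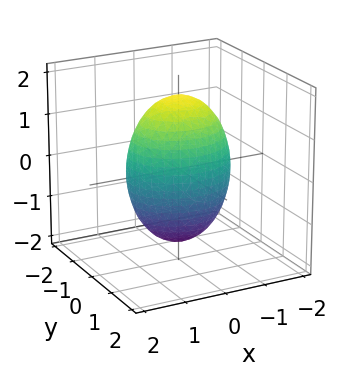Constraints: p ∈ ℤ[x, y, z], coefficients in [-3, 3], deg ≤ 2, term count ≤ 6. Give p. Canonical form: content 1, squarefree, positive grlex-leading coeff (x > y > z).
First, degree: a closed, bounded, convex surface; a quadric, so deg p = 2.
Then, symmetries: the x ↦ −x reflection is a symmetry, so x appears only in even powers; it's symmetric under y → −y, forcing even powers of y; it's symmetric under z → −z, forcing even powers of z.
Next, reading off the gridlines: among the integer gridlines, it crosses the y-axis at y ∈ {-1, 1}.
Finally, together with the visible shape, these determine p as stated.

2*x^2 + 3*y^2 + z^2 - 3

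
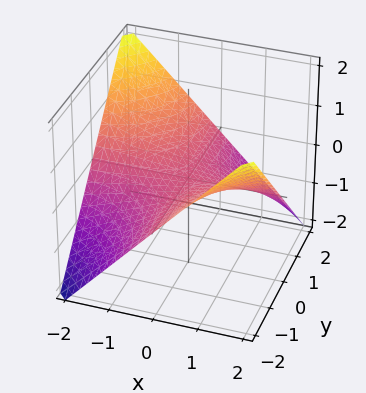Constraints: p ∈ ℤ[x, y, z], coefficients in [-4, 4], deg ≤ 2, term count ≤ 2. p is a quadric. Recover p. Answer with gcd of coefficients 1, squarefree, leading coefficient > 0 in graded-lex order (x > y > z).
(a) deg p = 2. A hyperbolic paraboloid; a quadric.
(b) Reading off the gridlines: every point of the y-axis in the box is on the surface; it meets the z-axis at z = 0 (among the integer gridlines); every point of the x-axis in the box is on the surface.
(c) These observations pin down the coefficients.

x*y + 2*z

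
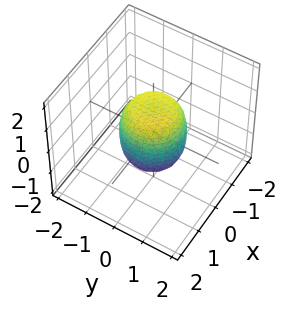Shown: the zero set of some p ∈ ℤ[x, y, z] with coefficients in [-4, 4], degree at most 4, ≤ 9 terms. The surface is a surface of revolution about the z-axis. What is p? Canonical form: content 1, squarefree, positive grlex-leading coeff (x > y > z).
2*x^4 + 4*x^2*y^2 + 2*y^4 - x^2 - y^2 + z^2 - 1

The degree is 4 — a generic line meets the surface in up to 4 points.
By symmetry, the z-axis is an axis of rotation, so x and y enter only as x² + y².
Reading off the gridlines: a circular section at z = 0 has radius exactly 1; among the integer gridlines, it crosses the y-axis at y ∈ {-1, 1}; among the integer gridlines, it crosses the x-axis at x ∈ {-1, 1}; the z-axis gridline crossings are at z ∈ {-1, 1}.
These observations pin down the coefficients.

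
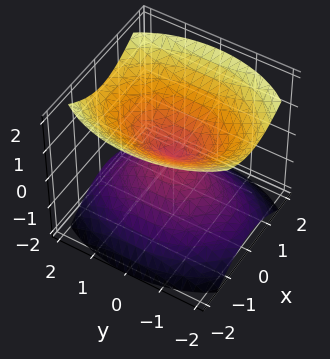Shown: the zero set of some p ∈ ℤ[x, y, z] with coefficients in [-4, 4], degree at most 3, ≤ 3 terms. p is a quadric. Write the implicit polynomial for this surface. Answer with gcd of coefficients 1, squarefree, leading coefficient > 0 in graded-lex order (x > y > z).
2*x^2 + y^2 - 2*z^2

(a) The picture has 2 separate pieces. Treating them together as one polynomial.
(b) Degree: a double cone through the origin; a quadric, so deg p = 2.
(c) Symmetries: the z ↦ −z reflection is a symmetry, so z appears only in even powers; mirror symmetry y ↦ −y ⇒ only even powers of y; the x ↦ −x reflection is a symmetry, so x appears only in even powers.
(d) Against the integer gridlines: one x-axis crossing is at x = 0; it crosses the y-axis at the gridline y = 0.
(e) Putting this together gives p.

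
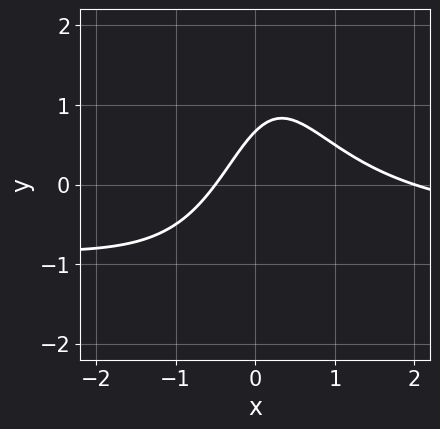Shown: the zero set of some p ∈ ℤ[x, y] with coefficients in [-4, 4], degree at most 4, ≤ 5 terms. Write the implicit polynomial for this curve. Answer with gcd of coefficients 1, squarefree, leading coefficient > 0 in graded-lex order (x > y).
3*x^2*y + 2*x^2 - 3*x + 3*y - 2

1. Degree: a generic line meets the curve in up to 3 points, so deg p = 3.
2. Reading off the gridlines: one x-axis crossing is at x = 2.
3. Fitting integer coefficients to these (and the overall shape) gives p.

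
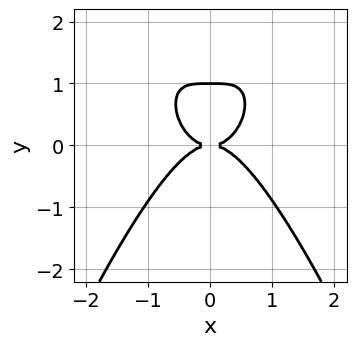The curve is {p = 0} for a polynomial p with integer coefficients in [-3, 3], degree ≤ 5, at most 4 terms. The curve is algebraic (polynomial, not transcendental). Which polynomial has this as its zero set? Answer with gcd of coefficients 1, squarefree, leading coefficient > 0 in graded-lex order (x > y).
First, the degree is 4 — the shape is more complex than any degree-3 curve.
Then, symmetries: it's symmetric under x → −x, forcing even powers of x.
Next, against the integer gridlines: among the integer gridlines, it crosses the y-axis at y ∈ {0, 1}; it meets the x-axis at x = 0 (among the integer gridlines).
Finally, together with the visible shape, these determine p as stated.

3*x^4 + 2*y^3 - 2*y^2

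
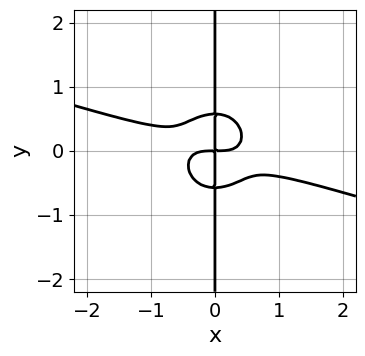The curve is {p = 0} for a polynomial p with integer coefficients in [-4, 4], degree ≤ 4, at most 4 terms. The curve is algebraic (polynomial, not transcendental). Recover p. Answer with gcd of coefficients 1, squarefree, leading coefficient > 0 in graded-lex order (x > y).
x^4 + 3*x^3*y + 3*x*y^3 - x*y

1. Degree: a generic line meets the curve in up to 4 points, so deg p = 4.
2. Checking where it meets the axes: every point of the y-axis in the box is on the curve.
3. Fitting integer coefficients to these (and the overall shape) gives p.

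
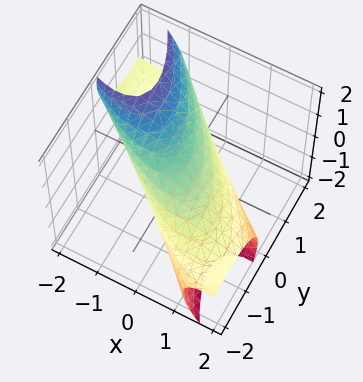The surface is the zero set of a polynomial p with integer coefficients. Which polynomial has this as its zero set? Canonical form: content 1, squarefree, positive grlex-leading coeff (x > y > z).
2*x^2 + 3*x*y + 3*x*z + 2*y^2 + 2*z^2 - 3

1. deg p = 2. A generic line meets the surface in up to 2 points.
2. Solving for integer coefficients yields p as stated.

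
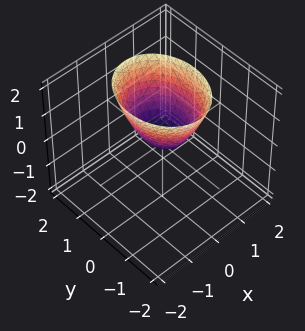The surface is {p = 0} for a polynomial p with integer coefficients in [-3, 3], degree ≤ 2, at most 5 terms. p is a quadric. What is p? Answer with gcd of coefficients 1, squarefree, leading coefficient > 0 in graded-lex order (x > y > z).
(a) Degree: a paraboloid; a quadric, so deg p = 2.
(b) Symmetries: mirror symmetry x ↦ −x ⇒ only even powers of x; it's symmetric under y → −y, forcing even powers of y.
(c) From the axis intercepts and sections: it meets the y-axis at y = 0 (among the integer gridlines); it meets the z-axis at z = 0 (among the integer gridlines); it meets the x-axis at x = 0 (among the integer gridlines).
(d) Matching integer coefficients to the picture gives p.

3*x^2 + 2*y^2 - 2*z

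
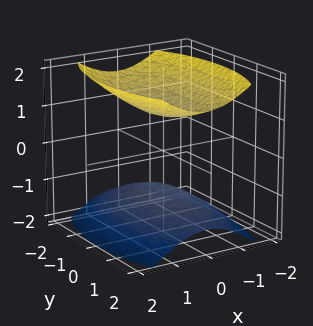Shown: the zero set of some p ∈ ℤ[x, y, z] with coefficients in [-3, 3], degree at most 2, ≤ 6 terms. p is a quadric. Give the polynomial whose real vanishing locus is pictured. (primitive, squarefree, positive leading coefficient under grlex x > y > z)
3*x^2 + y^2 - 3*z^2 + 3

(a) The picture has 2 separate pieces.
(b) The degree is 2 — two sheets facing apart; a quadric.
(c) Symmetries: the x ↦ −x reflection is a symmetry, so x appears only in even powers; it's symmetric under y → −y, forcing even powers of y; the z ↦ −z reflection is a symmetry, so z appears only in even powers.
(d) Observable constraints: no y-intercept at any integer in the box; it misses every integer gridline on the x-axis.
(e) Together with the visible shape, these determine p as stated.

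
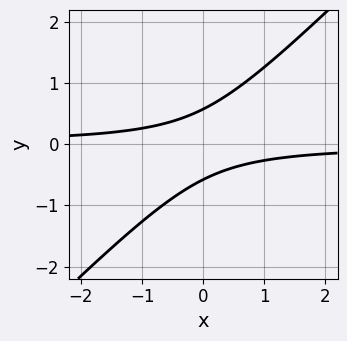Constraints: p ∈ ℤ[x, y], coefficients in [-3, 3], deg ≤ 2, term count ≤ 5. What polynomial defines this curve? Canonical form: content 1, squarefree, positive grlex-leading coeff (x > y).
3*x*y - 3*y^2 + 1

First, the degree is 2 — no degree-1 curve has this shape.
Next, against the integer gridlines: no x-intercept at any integer in the box.
Finally, fitting integer coefficients to these (and the overall shape) gives p.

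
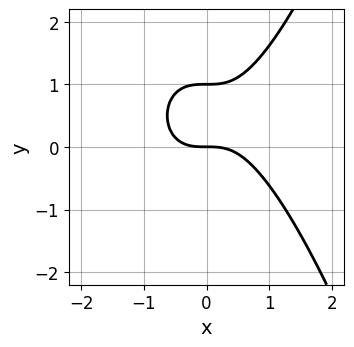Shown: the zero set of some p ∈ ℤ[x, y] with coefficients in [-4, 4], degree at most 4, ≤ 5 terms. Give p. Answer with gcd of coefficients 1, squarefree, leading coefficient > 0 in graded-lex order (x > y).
(a) Degree: no degree-2 curve has this shape, so deg p = 3.
(b) From the axis intercepts and sections: it crosses the x-axis at the gridline x = 0; the y-axis gridline crossings are at y ∈ {0, 1}.
(c) These observations pin down the coefficients.

x^3 - y^2 + y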